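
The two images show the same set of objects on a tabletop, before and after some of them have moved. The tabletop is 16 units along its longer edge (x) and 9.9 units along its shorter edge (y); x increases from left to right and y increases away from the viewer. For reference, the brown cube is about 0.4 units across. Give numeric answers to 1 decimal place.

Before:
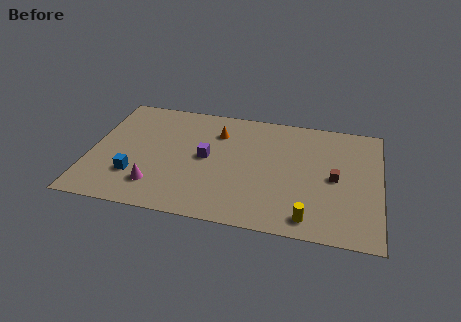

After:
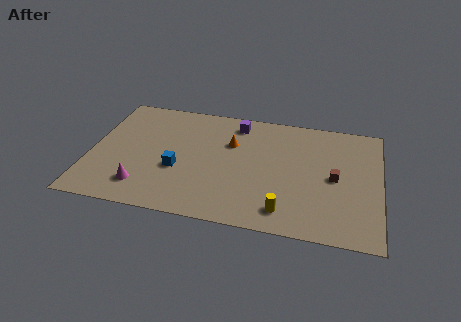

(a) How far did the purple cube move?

3.6

The purple cube moved from about (6.4, 5.1) to (7.9, 8.4), a distance of √(1.5² + 3.3²) ≈ 3.6.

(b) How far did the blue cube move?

2.5

The blue cube moved from about (2.6, 2.8) to (4.9, 3.8), a distance of √(2.3² + 1.0²) ≈ 2.5.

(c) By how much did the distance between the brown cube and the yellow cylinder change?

+0.4

Before: roughly 3.7 units apart; after: 4.1. That's 0.4 units further apart.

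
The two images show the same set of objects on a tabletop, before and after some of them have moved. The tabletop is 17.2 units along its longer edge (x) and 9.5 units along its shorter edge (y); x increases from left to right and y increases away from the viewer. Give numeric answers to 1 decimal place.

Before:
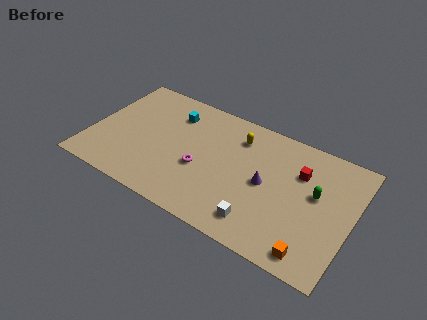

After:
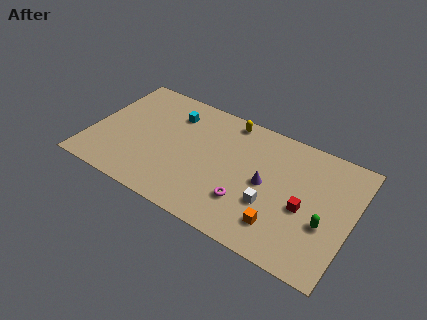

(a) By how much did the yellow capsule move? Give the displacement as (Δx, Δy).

(-0.8, 1.1)

The yellow capsule started near (9.4, 7.4) and ended near (8.6, 8.5).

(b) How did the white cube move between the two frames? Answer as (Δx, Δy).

(0.5, 1.6)

From the two frames, the white cube sits at roughly (11.6, 1.7) before and (12.1, 3.3) after.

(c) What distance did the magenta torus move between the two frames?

3.4

The magenta torus was near (7.4, 3.8) before and (10.6, 2.7) after, so it travelled √(3.2² + 1.1²) ≈ 3.4 units.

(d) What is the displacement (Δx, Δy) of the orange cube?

(-2.2, 0.9)

From the two frames, the orange cube sits at roughly (15.1, 1.2) before and (12.9, 2.1) after.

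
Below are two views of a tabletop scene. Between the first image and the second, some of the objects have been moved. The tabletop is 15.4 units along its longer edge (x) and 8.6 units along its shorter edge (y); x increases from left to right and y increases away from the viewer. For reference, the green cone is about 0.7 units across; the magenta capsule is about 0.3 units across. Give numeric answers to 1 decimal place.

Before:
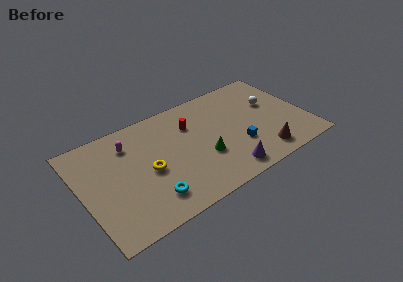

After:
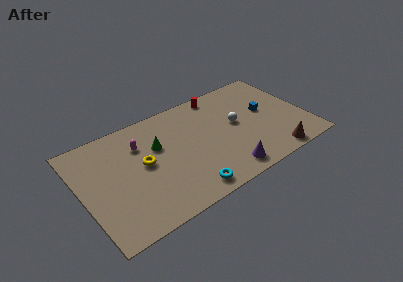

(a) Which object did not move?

the purple cone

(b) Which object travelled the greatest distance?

the green cone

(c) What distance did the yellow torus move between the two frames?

0.7

The yellow torus was near (4.4, 3.9) before and (4.2, 4.6) after, so it travelled √(0.2² + 0.7²) ≈ 0.7 units.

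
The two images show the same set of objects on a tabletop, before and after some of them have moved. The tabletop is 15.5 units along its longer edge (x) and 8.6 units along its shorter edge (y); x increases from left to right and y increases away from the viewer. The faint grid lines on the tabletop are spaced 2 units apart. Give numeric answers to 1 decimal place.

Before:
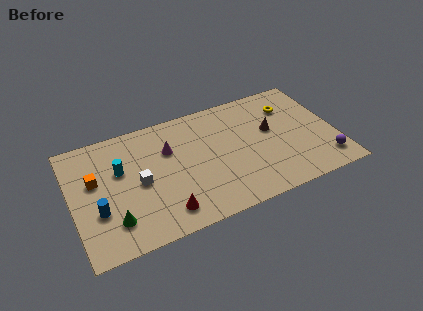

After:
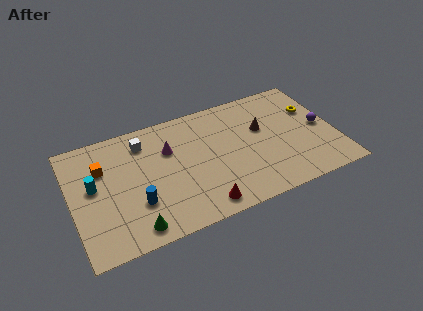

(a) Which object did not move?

the magenta cone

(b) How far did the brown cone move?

0.6

The brown cone moved from about (11.8, 5.0) to (11.3, 5.3), a distance of √(0.5² + 0.3²) ≈ 0.6.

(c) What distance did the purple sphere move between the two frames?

2.6

The purple sphere moved from about (14.6, 1.6) to (14.7, 4.2), a distance of √(0.1² + 2.6²) ≈ 2.6.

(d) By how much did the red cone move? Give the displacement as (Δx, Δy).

(2.1, -0.4)

The red cone was at about (5.1, 1.5) and moved to about (7.2, 1.1).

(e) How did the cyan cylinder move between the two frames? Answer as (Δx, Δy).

(-1.6, -0.6)

The cyan cylinder started near (2.9, 5.4) and ended near (1.3, 4.8).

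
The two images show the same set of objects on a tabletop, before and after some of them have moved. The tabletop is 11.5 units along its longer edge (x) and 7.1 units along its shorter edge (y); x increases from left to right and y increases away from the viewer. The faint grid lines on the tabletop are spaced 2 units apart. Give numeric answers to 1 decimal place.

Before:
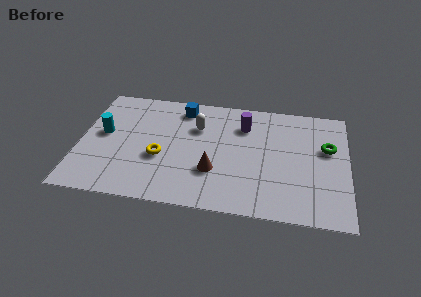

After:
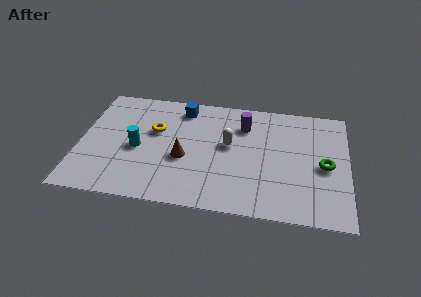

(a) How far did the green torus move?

1.1

The green torus moved from about (10.6, 4.4) to (10.5, 3.3), a distance of √(0.1² + 1.1²) ≈ 1.1.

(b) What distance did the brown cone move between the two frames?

1.4

From (5.8, 2.3) to (4.5, 2.9), the brown cone covered √(1.3² + 0.6²) ≈ 1.4 units.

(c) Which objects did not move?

the blue cube and the purple cylinder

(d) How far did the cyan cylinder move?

1.7

The cyan cylinder moved from about (1.0, 3.9) to (2.5, 3.2), a distance of √(1.5² + 0.7²) ≈ 1.7.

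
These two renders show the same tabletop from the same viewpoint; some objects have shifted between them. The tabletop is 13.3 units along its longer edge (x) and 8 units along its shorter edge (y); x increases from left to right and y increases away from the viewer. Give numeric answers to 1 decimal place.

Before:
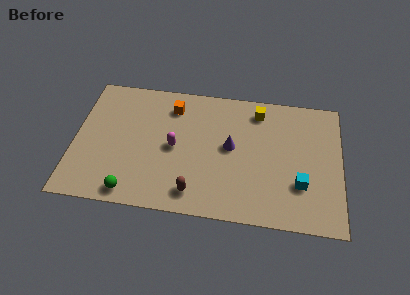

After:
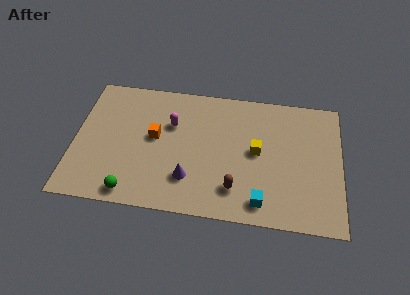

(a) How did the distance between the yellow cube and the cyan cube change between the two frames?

-1.7

The distance was about 4.7 in the first image and 3.0 in the second, so they moved 1.7 units closer together.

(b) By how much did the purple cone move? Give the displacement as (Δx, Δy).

(-2.0, -2.2)

The purple cone was at about (7.8, 4.3) and moved to about (5.8, 2.1).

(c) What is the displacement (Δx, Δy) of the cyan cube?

(-1.9, -1.3)

The cyan cube was at about (11.3, 2.5) and moved to about (9.4, 1.2).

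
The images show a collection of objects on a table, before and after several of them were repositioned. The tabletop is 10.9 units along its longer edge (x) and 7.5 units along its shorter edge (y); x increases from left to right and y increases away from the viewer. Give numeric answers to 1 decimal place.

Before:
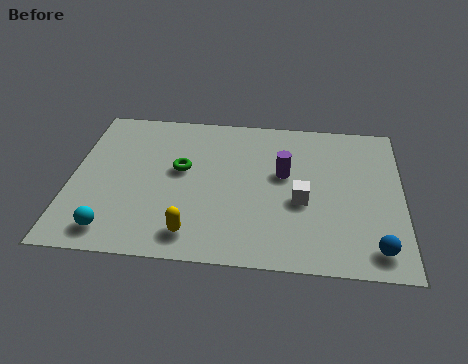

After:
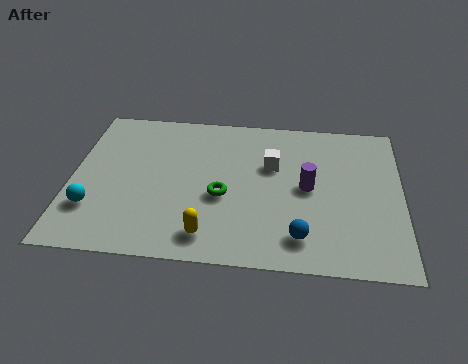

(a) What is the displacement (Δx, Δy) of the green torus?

(1.4, -1.2)

The green torus was at about (3.6, 4.3) and moved to about (5.0, 3.1).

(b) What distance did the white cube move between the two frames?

2.0

The white cube moved from about (7.6, 3.1) to (6.6, 4.8), a distance of √(1.0² + 1.7²) ≈ 2.0.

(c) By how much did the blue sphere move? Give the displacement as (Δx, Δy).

(-2.4, 0.3)

The blue sphere was at about (10.0, 1.1) and moved to about (7.6, 1.4).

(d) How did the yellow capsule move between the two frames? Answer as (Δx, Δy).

(0.5, 0.0)

From the two frames, the yellow capsule sits at roughly (4.1, 1.2) before and (4.6, 1.2) after.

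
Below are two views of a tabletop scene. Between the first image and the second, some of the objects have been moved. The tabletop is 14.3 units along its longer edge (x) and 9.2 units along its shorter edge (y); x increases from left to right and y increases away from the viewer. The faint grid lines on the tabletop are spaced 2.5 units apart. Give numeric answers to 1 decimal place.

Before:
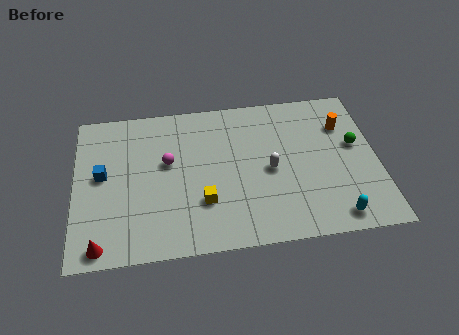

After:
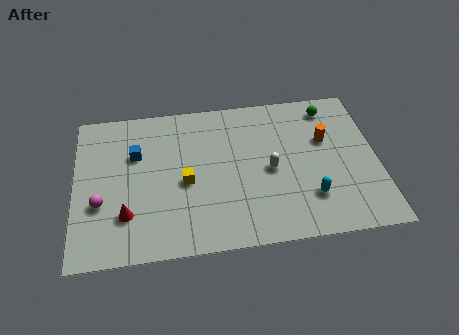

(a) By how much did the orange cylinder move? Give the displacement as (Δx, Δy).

(-0.9, -0.8)

From the two frames, the orange cylinder sits at roughly (12.8, 6.6) before and (11.9, 5.8) after.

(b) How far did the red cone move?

2.0

From (1.2, 0.9) to (2.4, 2.5), the red cone covered √(1.2² + 1.6²) ≈ 2.0 units.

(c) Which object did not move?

the white capsule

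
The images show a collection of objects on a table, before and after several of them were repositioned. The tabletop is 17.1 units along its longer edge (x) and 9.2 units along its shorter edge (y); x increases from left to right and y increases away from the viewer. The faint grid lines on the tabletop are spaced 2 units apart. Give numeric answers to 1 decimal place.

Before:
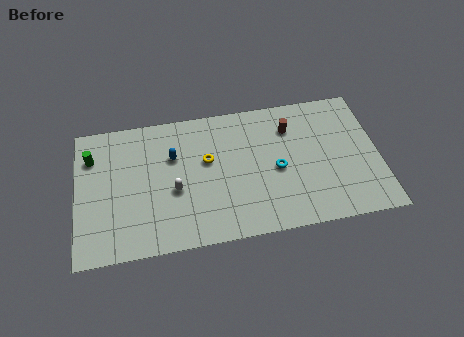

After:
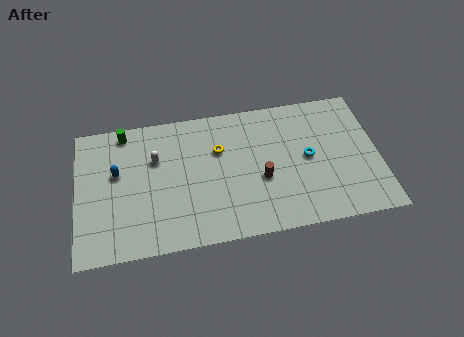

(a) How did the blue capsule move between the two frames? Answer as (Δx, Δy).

(-3.2, -0.6)

From the two frames, the blue capsule sits at roughly (5.5, 6.1) before and (2.3, 5.5) after.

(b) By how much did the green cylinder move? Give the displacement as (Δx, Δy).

(1.9, 1.4)

The green cylinder was at about (0.9, 6.8) and moved to about (2.8, 8.2).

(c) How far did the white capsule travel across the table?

2.5

The white capsule moved from about (5.5, 3.8) to (4.5, 6.1), a distance of √(1.0² + 2.3²) ≈ 2.5.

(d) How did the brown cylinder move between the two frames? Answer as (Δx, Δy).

(-1.8, -3.2)

The brown cylinder was at about (12.2, 6.9) and moved to about (10.4, 3.7).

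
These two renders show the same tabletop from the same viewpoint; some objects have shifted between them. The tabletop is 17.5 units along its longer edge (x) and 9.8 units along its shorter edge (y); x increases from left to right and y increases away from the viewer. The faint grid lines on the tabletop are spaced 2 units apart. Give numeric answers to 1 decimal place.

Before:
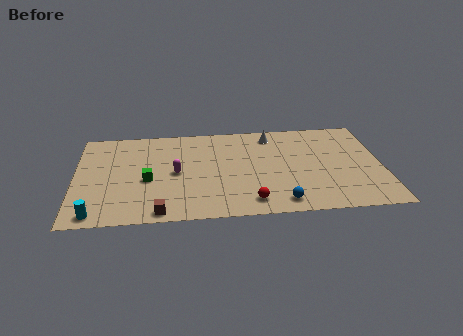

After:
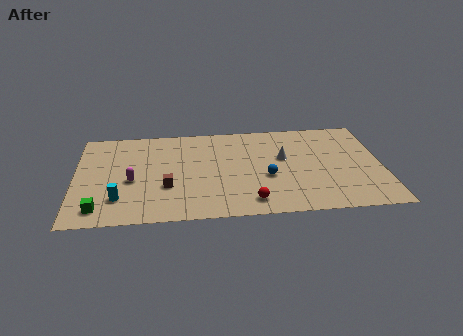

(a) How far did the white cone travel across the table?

2.6

From (11.3, 8.3) to (11.9, 5.8), the white cone covered √(0.6² + 2.5²) ≈ 2.6 units.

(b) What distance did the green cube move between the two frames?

3.8

From (4.1, 4.2) to (1.4, 1.5), the green cube covered √(2.7² + 2.7²) ≈ 3.8 units.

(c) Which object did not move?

the red sphere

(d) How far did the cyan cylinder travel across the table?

1.9

From (1.2, 1.0) to (2.5, 2.4), the cyan cylinder covered √(1.3² + 1.4²) ≈ 1.9 units.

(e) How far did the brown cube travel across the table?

2.5

From (4.8, 0.9) to (5.2, 3.4), the brown cube covered √(0.4² + 2.5²) ≈ 2.5 units.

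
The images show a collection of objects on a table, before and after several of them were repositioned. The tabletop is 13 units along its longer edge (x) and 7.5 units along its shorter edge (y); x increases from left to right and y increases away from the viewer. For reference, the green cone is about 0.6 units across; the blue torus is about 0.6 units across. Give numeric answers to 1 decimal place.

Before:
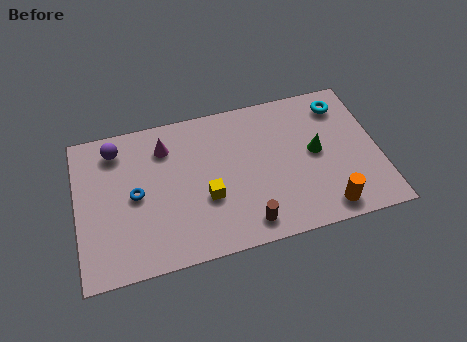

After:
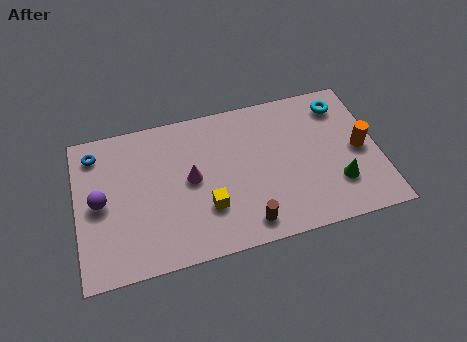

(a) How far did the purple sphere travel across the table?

2.6

The purple sphere was near (1.8, 6.2) before and (1.0, 3.7) after, so it travelled √(0.8² + 2.5²) ≈ 2.6 units.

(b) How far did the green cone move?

2.0

The green cone was near (10.3, 3.9) before and (11.1, 2.1) after, so it travelled √(0.8² + 1.8²) ≈ 2.0 units.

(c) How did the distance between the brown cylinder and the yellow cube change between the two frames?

-0.3

They were about 2.3 units apart before and 2.0 after — 0.3 units closer together.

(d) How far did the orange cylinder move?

3.1

From (10.5, 1.0) to (12.2, 3.6), the orange cylinder covered √(1.7² + 2.6²) ≈ 3.1 units.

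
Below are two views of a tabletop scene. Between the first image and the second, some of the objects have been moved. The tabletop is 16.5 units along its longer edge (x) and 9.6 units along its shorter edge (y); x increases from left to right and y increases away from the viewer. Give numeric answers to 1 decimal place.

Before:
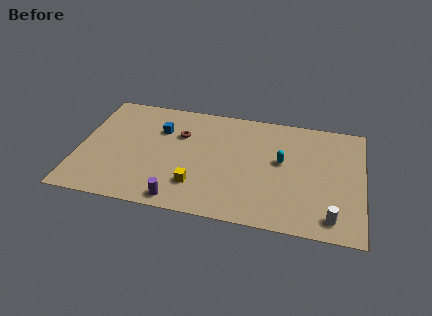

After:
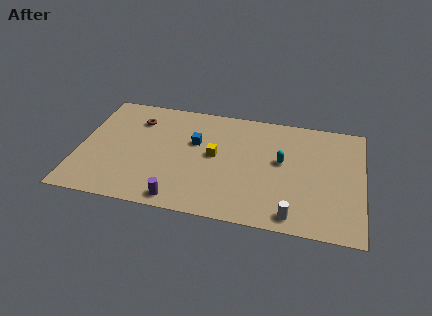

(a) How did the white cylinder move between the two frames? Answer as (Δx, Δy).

(-2.2, -0.3)

The white cylinder started near (14.8, 1.4) and ended near (12.6, 1.1).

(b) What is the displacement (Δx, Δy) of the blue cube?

(2.1, -0.7)

From the two frames, the blue cube sits at roughly (4.6, 6.7) before and (6.7, 6.0) after.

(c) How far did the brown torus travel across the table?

2.7

From (5.8, 6.5) to (3.2, 7.3), the brown torus covered √(2.6² + 0.8²) ≈ 2.7 units.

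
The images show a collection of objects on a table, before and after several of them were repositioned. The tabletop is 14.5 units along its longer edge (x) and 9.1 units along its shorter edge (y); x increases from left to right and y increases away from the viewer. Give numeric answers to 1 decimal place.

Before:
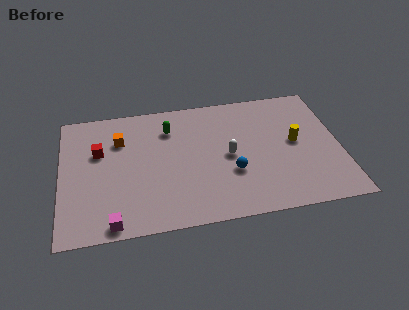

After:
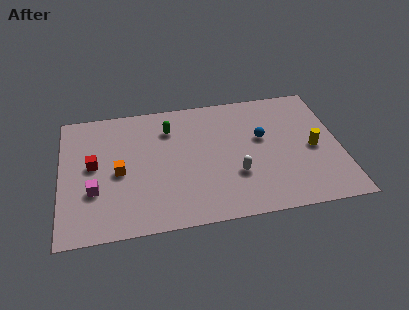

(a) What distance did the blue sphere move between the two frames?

2.8

The blue sphere was near (8.8, 3.2) before and (10.5, 5.4) after, so it travelled √(1.7² + 2.2²) ≈ 2.8 units.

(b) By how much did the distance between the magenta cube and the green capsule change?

-1.3

They were about 6.8 units apart before and 5.5 after — 1.3 units closer together.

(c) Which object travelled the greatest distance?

the blue sphere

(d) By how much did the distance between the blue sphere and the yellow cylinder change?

-0.9

Before: roughly 3.8 units apart; after: 2.9. That's 0.9 units closer together.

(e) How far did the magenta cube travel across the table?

2.5

The magenta cube was near (2.6, 0.8) before and (1.7, 3.1) after, so it travelled √(0.9² + 2.3²) ≈ 2.5 units.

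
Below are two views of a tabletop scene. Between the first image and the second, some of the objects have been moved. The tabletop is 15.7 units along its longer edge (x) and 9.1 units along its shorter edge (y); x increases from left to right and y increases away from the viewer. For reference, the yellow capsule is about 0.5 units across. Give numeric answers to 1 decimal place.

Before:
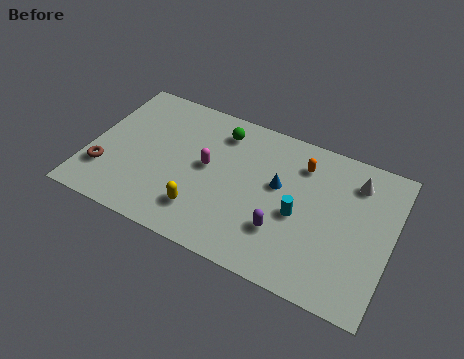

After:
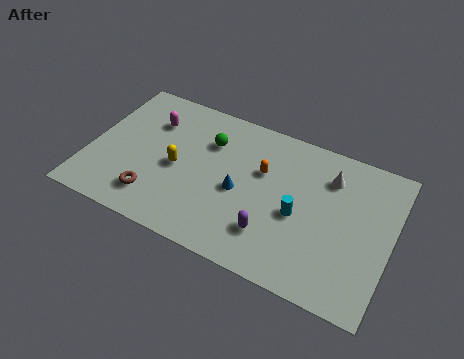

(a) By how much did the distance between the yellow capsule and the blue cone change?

-1.5

They were about 4.8 units apart before and 3.3 after — 1.5 units closer together.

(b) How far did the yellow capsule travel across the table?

2.6

From (6.2, 2.1) to (4.6, 4.2), the yellow capsule covered √(1.6² + 2.1²) ≈ 2.6 units.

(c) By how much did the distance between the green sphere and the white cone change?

-0.8

They were about 7.1 units apart before and 6.3 after — 0.8 units closer together.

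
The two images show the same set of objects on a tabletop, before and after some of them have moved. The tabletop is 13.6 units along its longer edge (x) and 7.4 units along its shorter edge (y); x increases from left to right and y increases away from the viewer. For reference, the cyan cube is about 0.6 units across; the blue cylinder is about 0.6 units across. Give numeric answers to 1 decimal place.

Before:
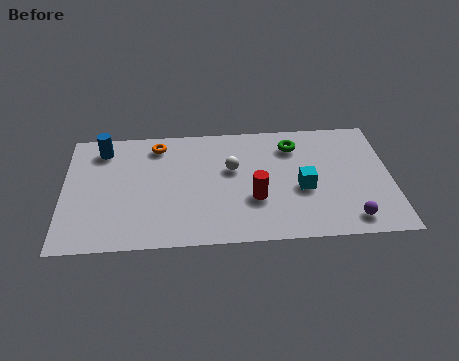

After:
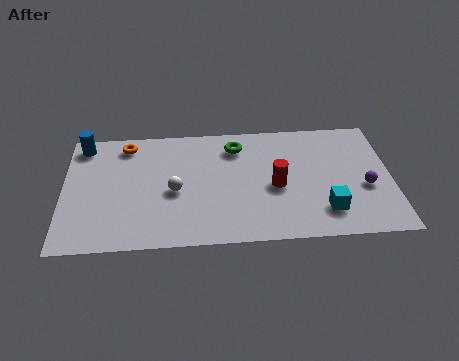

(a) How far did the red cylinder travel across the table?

1.1

From (7.9, 2.6) to (8.8, 3.3), the red cylinder covered √(0.9² + 0.7²) ≈ 1.1 units.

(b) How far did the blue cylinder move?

0.9

The blue cylinder moved from about (1.6, 6.1) to (0.8, 6.4), a distance of √(0.8² + 0.3²) ≈ 0.9.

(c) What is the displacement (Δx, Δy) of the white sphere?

(-2.4, -1.2)

The white sphere was at about (7.0, 4.5) and moved to about (4.6, 3.3).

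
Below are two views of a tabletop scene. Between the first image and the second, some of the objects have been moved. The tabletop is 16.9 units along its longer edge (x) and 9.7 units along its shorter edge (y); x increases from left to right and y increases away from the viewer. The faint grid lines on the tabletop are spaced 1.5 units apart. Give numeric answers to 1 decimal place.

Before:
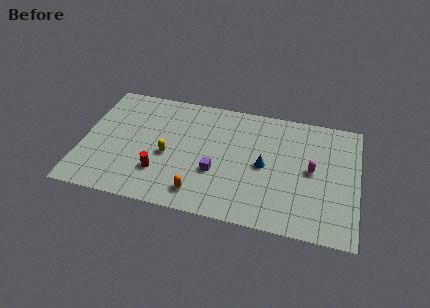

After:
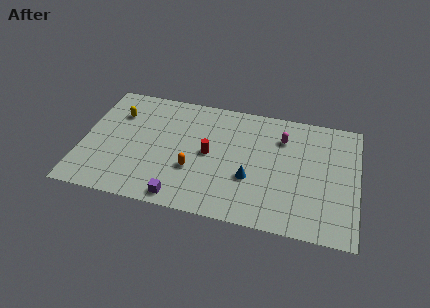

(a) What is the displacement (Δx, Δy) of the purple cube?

(-2.0, -2.5)

The purple cube started near (8.3, 3.5) and ended near (6.3, 1.0).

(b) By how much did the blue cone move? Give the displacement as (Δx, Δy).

(-0.8, -1.2)

The blue cone started near (11.2, 4.7) and ended near (10.4, 3.5).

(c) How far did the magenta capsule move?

2.9

The magenta capsule was near (14.1, 5.0) before and (12.2, 7.2) after, so it travelled √(1.9² + 2.2²) ≈ 2.9 units.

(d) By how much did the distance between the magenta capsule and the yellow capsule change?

+1.4

They were about 8.8 units apart before and 10.2 after — 1.4 units further apart.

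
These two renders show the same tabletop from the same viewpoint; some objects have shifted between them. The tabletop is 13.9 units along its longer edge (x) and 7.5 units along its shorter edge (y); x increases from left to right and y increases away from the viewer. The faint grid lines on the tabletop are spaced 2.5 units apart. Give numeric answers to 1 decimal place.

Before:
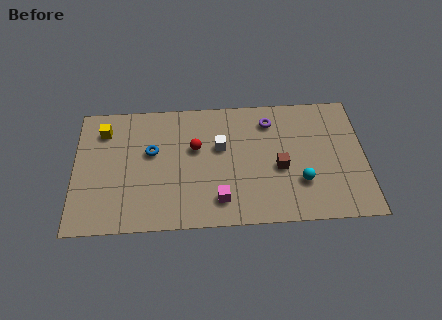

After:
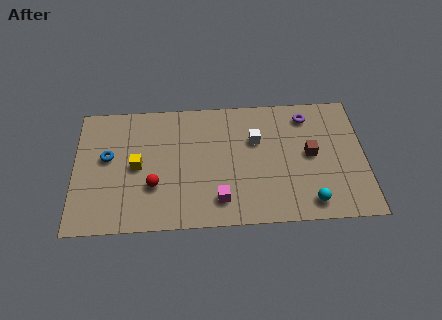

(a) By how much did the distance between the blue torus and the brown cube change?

+3.5

They were about 6.2 units apart before and 9.7 after — 3.5 units further apart.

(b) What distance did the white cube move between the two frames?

1.7

The white cube was near (7.0, 4.6) before and (8.7, 4.9) after, so it travelled √(1.7² + 0.3²) ≈ 1.7 units.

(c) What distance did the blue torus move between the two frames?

2.1

The blue torus moved from about (3.7, 4.5) to (1.6, 4.3), a distance of √(2.1² + 0.2²) ≈ 2.1.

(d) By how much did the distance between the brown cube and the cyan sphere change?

+1.5

Before: roughly 1.3 units apart; after: 2.8. That's 1.5 units further apart.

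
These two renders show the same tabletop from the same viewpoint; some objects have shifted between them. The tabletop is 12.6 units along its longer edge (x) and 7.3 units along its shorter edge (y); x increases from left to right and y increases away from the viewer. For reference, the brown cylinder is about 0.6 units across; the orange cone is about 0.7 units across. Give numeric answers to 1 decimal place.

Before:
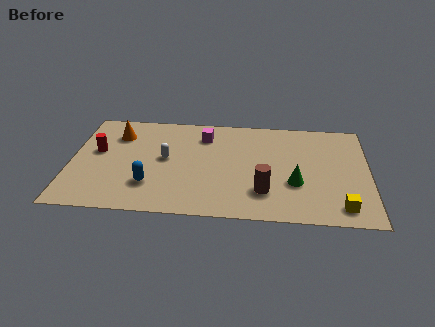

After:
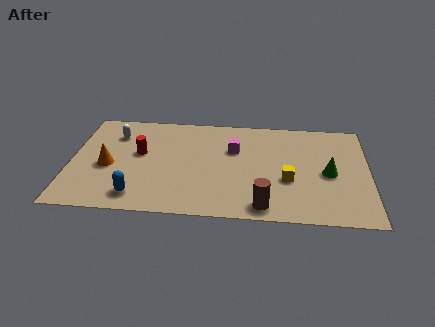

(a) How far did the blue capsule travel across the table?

0.9

From (3.4, 2.0) to (2.9, 1.2), the blue capsule covered √(0.5² + 0.8²) ≈ 0.9 units.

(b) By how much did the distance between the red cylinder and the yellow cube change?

-4.3

The distance was about 10.8 in the first image and 6.5 in the second, so they moved 4.3 units closer together.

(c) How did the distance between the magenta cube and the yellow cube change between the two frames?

-4.4

The distance was about 7.4 in the first image and 3.0 in the second, so they moved 4.4 units closer together.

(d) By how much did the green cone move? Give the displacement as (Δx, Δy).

(1.4, 0.8)

The green cone started near (9.5, 2.6) and ended near (10.9, 3.4).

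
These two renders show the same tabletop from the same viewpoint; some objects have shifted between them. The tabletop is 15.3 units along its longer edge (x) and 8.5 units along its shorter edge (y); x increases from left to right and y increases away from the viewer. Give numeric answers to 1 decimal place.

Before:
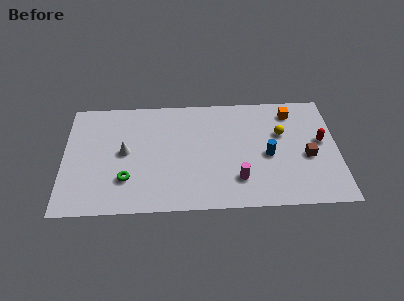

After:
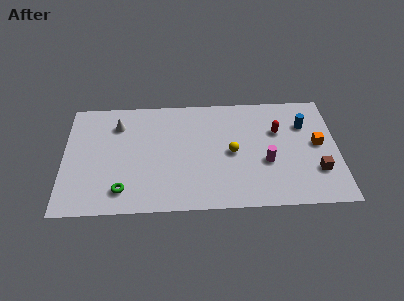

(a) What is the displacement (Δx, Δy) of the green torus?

(-0.2, -0.8)

The green torus was at about (3.5, 2.4) and moved to about (3.3, 1.6).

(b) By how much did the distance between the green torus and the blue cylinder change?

+3.1

Before: roughly 8.0 units apart; after: 11.1. That's 3.1 units further apart.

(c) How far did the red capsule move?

2.6

The red capsule was near (14.4, 4.7) before and (12.0, 5.6) after, so it travelled √(2.4² + 0.9²) ≈ 2.6 units.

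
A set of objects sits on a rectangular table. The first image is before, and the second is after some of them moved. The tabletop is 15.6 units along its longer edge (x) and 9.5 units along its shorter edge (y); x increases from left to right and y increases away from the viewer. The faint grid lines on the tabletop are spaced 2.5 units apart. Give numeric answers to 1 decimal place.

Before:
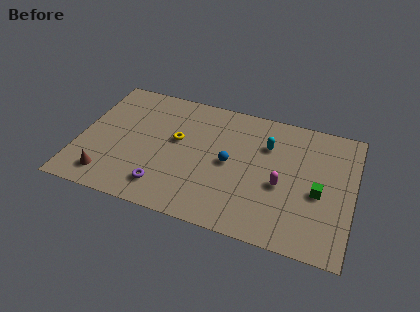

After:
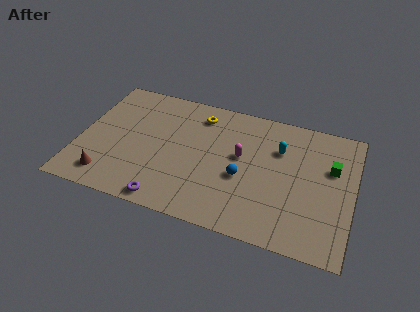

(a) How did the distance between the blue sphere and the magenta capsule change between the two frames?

-1.6

They were about 3.1 units apart before and 1.5 after — 1.6 units closer together.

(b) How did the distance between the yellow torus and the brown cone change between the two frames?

+2.5

They were about 5.3 units apart before and 7.8 after — 2.5 units further apart.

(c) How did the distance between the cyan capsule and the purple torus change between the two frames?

+0.8

The distance was about 7.4 in the first image and 8.2 in the second, so they moved 0.8 units further apart.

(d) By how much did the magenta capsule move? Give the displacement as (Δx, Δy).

(-2.4, 1.4)

From the two frames, the magenta capsule sits at roughly (11.6, 4.0) before and (9.2, 5.4) after.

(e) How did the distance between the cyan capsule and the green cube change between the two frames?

-1.0

They were about 4.0 units apart before and 3.0 after — 1.0 units closer together.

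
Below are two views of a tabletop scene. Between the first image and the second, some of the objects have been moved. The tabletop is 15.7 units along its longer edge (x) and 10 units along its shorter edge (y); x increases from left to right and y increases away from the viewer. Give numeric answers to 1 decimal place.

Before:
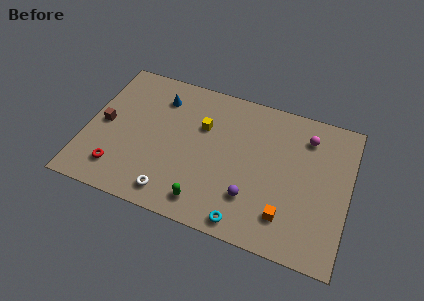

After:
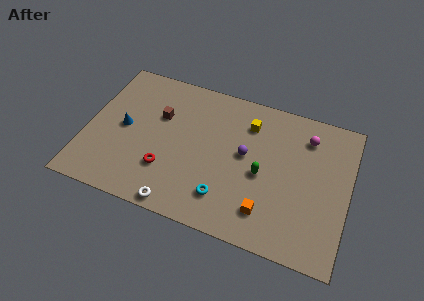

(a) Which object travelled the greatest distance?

the green capsule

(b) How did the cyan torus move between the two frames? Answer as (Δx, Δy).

(-1.3, 1.2)

From the two frames, the cyan torus sits at roughly (9.9, 1.0) before and (8.6, 2.2) after.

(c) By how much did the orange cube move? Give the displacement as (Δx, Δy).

(-1.1, -0.1)

The orange cube was at about (12.2, 2.2) and moved to about (11.1, 2.1).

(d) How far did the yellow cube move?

2.9

From (6.8, 6.6) to (9.5, 7.7), the yellow cube covered √(2.7² + 1.1²) ≈ 2.9 units.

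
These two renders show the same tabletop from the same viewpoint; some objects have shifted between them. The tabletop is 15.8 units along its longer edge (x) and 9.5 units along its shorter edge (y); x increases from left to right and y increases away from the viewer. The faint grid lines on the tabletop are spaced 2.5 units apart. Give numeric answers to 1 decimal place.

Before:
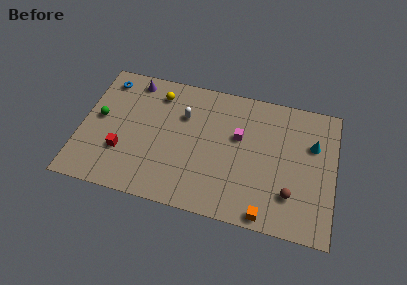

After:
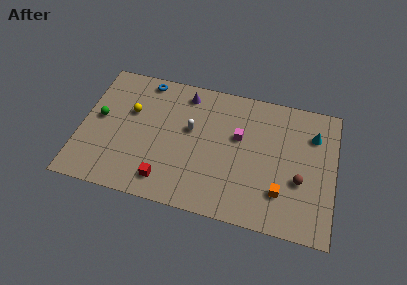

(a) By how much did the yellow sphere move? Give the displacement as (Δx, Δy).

(-1.6, -1.7)

From the two frames, the yellow sphere sits at roughly (4.6, 7.7) before and (3.0, 6.0) after.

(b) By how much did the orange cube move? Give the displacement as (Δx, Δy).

(0.8, 1.7)

The orange cube was at about (11.8, 0.8) and moved to about (12.6, 2.5).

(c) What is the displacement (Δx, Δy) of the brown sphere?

(0.5, 1.1)

The brown sphere was at about (13.2, 2.5) and moved to about (13.7, 3.6).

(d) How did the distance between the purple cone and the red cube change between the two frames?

+1.2

They were about 5.3 units apart before and 6.5 after — 1.2 units further apart.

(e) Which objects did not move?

the magenta cube and the green sphere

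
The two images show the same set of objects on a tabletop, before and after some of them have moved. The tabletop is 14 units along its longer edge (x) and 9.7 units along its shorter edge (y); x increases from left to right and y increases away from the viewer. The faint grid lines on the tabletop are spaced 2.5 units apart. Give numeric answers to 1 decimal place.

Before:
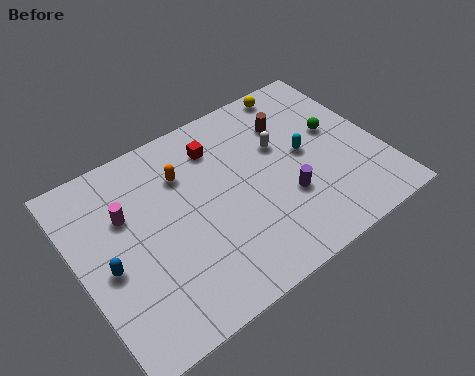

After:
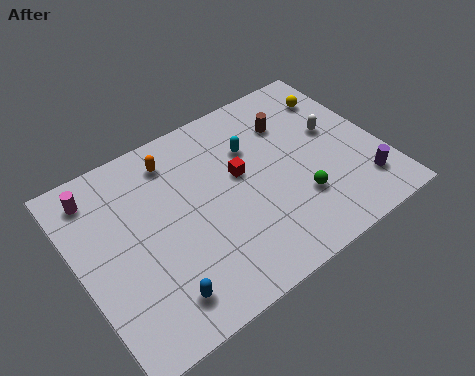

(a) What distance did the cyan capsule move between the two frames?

2.7

From (10.6, 5.1) to (8.4, 6.7), the cyan capsule covered √(2.2² + 1.6²) ≈ 2.7 units.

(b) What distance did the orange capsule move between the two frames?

1.0

From (5.2, 7.0) to (4.9, 8.0), the orange capsule covered √(0.3² + 1.0²) ≈ 1.0 units.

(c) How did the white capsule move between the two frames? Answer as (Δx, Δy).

(2.5, -0.5)

From the two frames, the white capsule sits at roughly (9.6, 6.1) before and (12.1, 5.6) after.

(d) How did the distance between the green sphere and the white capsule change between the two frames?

+0.9

Before: roughly 2.6 units apart; after: 3.5. That's 0.9 units further apart.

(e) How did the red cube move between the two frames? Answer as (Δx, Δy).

(0.7, -2.0)

From the two frames, the red cube sits at roughly (6.9, 7.6) before and (7.6, 5.6) after.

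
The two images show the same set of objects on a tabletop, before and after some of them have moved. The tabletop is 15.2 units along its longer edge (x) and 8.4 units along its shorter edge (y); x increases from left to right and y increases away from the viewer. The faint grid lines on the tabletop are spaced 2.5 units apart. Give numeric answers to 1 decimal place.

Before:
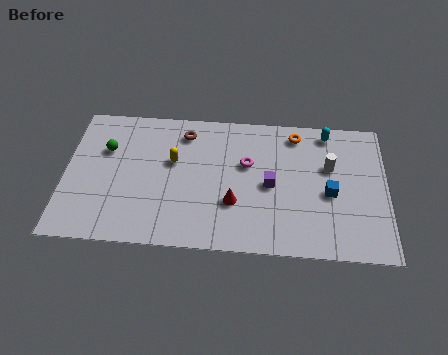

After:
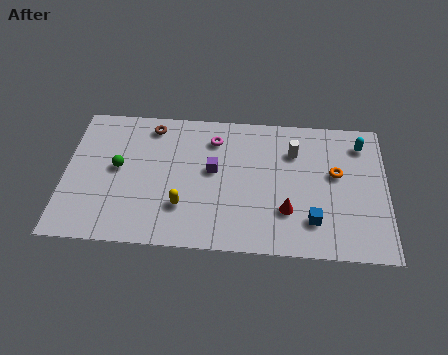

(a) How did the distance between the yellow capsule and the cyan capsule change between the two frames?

+1.8

The distance was about 7.7 in the first image and 9.5 in the second, so they moved 1.8 units further apart.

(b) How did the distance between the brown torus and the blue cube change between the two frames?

+1.7

Before: roughly 7.6 units apart; after: 9.3. That's 1.7 units further apart.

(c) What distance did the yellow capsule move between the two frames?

2.7

The yellow capsule moved from about (5.1, 5.1) to (5.6, 2.4), a distance of √(0.5² + 2.7²) ≈ 2.7.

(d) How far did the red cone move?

2.5

The red cone was near (8.0, 2.8) before and (10.5, 2.5) after, so it travelled √(2.5² + 0.3²) ≈ 2.5 units.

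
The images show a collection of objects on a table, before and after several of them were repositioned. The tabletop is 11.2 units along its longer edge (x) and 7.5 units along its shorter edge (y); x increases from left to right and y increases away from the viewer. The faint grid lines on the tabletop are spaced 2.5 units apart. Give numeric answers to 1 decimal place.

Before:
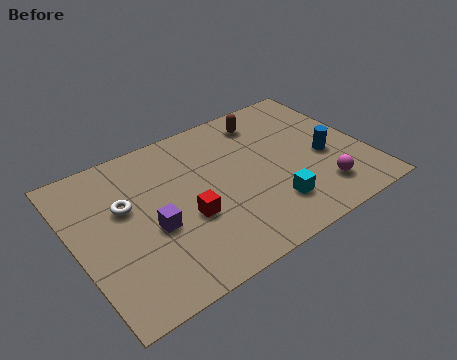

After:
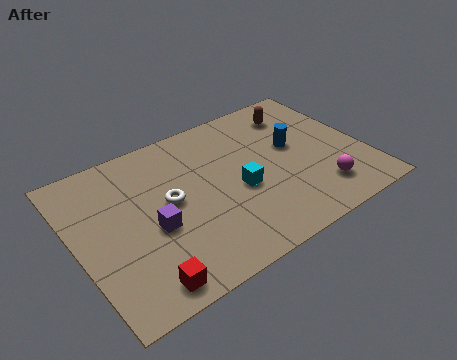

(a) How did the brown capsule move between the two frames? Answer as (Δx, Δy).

(1.3, -0.2)

The brown capsule was at about (7.8, 6.2) and moved to about (9.1, 6.0).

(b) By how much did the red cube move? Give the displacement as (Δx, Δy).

(-2.1, -2.0)

The red cube was at about (4.1, 2.9) and moved to about (2.0, 0.9).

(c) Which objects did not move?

the purple cube and the magenta sphere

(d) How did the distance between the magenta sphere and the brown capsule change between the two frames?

-0.4

The distance was about 4.8 in the first image and 4.4 in the second, so they moved 0.4 units closer together.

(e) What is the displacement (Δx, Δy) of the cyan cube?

(-1.0, 1.4)

The cyan cube was at about (7.2, 1.8) and moved to about (6.2, 3.2).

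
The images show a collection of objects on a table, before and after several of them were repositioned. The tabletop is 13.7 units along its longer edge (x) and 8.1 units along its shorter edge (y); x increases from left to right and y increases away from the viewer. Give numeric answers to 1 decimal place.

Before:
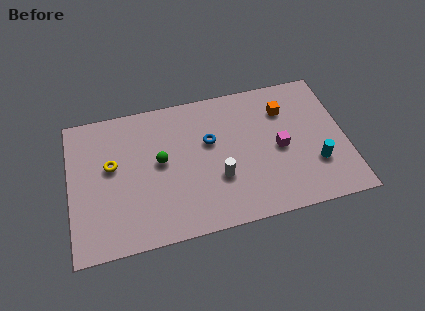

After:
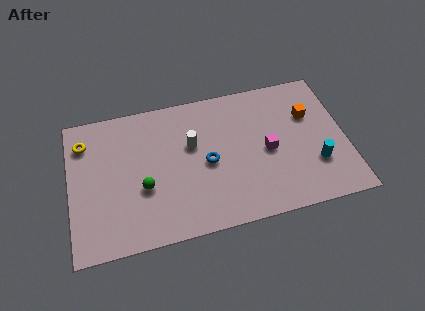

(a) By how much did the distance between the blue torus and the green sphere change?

+0.7

The distance was about 2.6 in the first image and 3.3 in the second, so they moved 0.7 units further apart.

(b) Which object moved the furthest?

the white cylinder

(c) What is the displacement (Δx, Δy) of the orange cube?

(1.2, -0.6)

The orange cube started near (10.8, 6.0) and ended near (12.0, 5.4).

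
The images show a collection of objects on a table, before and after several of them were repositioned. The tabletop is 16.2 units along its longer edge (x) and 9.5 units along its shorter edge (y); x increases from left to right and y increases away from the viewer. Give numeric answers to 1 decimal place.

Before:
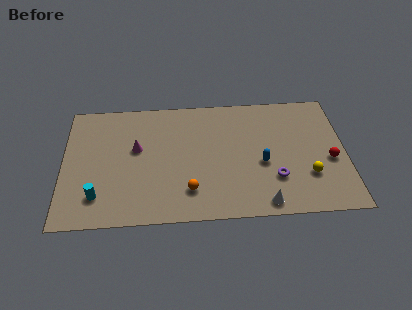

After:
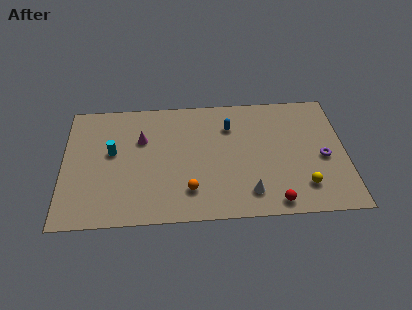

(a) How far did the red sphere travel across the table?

4.5

The red sphere was near (15.3, 4.0) before and (12.0, 1.0) after, so it travelled √(3.3² + 3.0²) ≈ 4.5 units.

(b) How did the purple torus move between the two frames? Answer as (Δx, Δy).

(2.8, 1.4)

The purple torus started near (12.1, 2.8) and ended near (14.9, 4.2).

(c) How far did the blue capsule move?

3.5

The blue capsule was near (11.4, 4.0) before and (9.6, 7.0) after, so it travelled √(1.8² + 3.0²) ≈ 3.5 units.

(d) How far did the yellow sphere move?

0.9

The yellow sphere moved from about (14.0, 2.9) to (13.7, 2.1), a distance of √(0.3² + 0.8²) ≈ 0.9.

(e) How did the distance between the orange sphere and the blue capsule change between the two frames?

+0.8

They were about 4.6 units apart before and 5.4 after — 0.8 units further apart.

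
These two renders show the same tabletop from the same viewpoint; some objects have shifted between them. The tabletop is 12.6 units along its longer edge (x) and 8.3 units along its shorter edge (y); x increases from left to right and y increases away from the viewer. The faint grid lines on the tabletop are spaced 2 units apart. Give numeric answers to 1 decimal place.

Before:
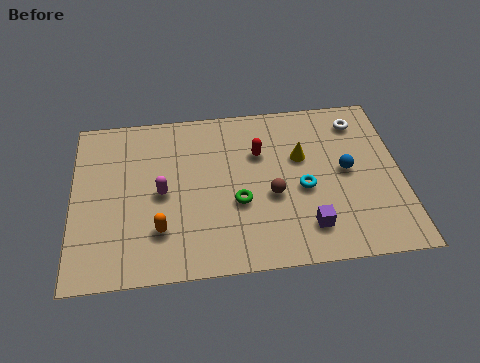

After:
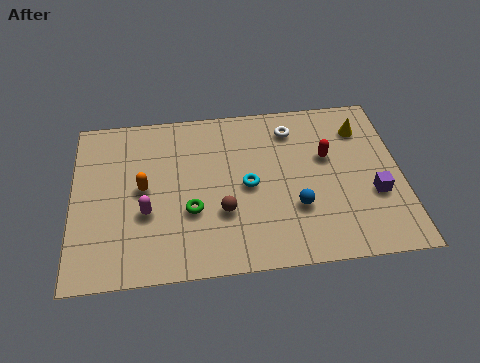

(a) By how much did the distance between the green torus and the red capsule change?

+3.1

The distance was about 2.6 in the first image and 5.7 in the second, so they moved 3.1 units further apart.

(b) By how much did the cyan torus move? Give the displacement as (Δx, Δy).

(-2.1, 0.4)

From the two frames, the cyan torus sits at roughly (8.8, 3.6) before and (6.7, 4.0) after.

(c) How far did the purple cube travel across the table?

2.9

The purple cube moved from about (8.9, 1.7) to (11.5, 3.0), a distance of √(2.6² + 1.3²) ≈ 2.9.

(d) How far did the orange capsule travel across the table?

2.2

The orange capsule was near (3.3, 2.2) before and (2.7, 4.3) after, so it travelled √(0.6² + 2.1²) ≈ 2.2 units.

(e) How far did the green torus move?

1.8

The green torus was near (6.3, 3.2) before and (4.5, 3.0) after, so it travelled √(1.8² + 0.2²) ≈ 1.8 units.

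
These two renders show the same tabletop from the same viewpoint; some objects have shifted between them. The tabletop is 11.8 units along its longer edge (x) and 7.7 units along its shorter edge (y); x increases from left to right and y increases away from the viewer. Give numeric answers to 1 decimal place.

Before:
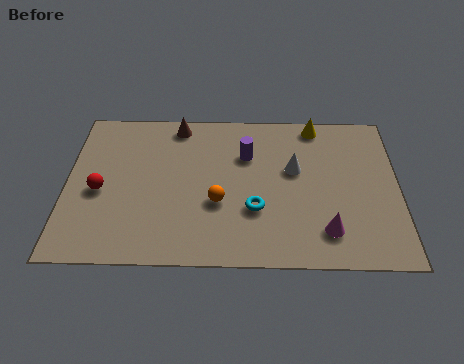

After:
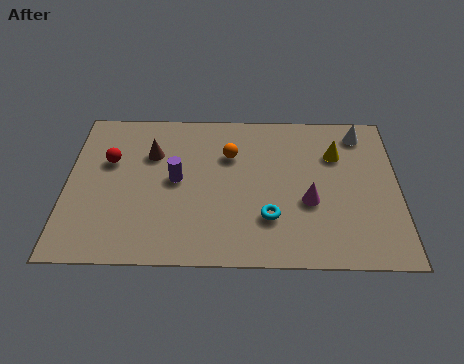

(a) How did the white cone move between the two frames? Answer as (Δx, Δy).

(2.4, 1.9)

The white cone was at about (8.1, 4.6) and moved to about (10.5, 6.5).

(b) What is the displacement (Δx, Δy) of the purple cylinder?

(-2.5, -1.3)

From the two frames, the purple cylinder sits at roughly (6.4, 5.3) before and (3.9, 4.0) after.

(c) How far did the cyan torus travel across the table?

0.6

From (6.7, 2.6) to (7.2, 2.2), the cyan torus covered √(0.5² + 0.4²) ≈ 0.6 units.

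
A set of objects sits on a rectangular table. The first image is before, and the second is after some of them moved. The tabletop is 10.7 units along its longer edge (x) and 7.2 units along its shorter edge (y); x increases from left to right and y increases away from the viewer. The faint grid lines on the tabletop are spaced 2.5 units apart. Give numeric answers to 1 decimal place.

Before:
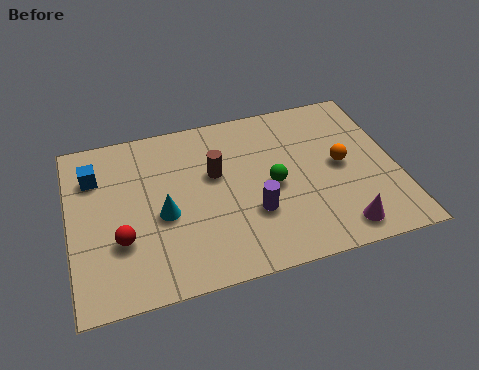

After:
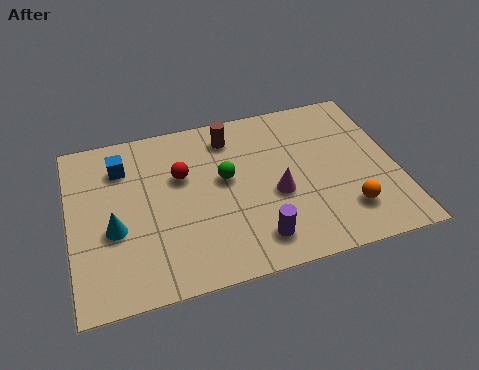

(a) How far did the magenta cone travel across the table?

2.8

The magenta cone was near (8.6, 1.0) before and (6.7, 3.0) after, so it travelled √(1.9² + 2.0²) ≈ 2.8 units.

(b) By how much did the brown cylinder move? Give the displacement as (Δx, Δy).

(0.6, 1.5)

From the two frames, the brown cylinder sits at roughly (4.8, 4.4) before and (5.4, 5.9) after.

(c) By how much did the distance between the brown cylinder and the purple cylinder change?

+2.3

Before: roughly 2.3 units apart; after: 4.6. That's 2.3 units further apart.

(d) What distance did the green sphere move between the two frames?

1.7

The green sphere moved from about (6.6, 3.4) to (5.1, 4.1), a distance of √(1.5² + 0.7²) ≈ 1.7.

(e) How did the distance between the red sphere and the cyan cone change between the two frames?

+1.3

The distance was about 1.6 in the first image and 2.9 in the second, so they moved 1.3 units further apart.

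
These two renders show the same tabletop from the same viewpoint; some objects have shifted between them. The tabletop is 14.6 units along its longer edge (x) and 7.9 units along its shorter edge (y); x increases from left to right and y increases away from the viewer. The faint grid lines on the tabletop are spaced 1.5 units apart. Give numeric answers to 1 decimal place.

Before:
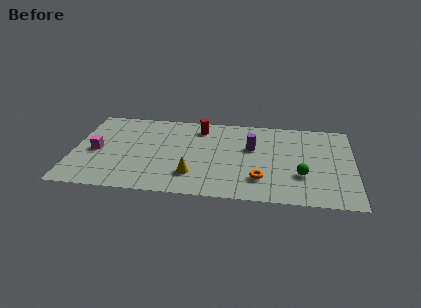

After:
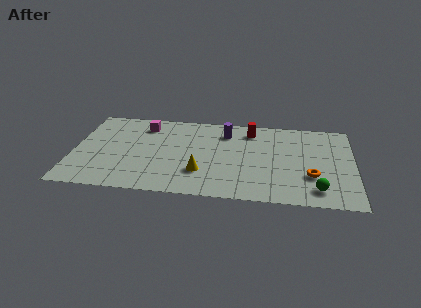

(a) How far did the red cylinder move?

2.7

The red cylinder moved from about (6.5, 6.5) to (9.2, 6.5), a distance of √(2.7² + 0.0²) ≈ 2.7.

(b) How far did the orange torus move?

2.7

The orange torus moved from about (9.8, 2.0) to (12.4, 2.6), a distance of √(2.6² + 0.6²) ≈ 2.7.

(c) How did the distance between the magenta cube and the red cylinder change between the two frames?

-0.4

The distance was about 6.0 in the first image and 5.6 in the second, so they moved 0.4 units closer together.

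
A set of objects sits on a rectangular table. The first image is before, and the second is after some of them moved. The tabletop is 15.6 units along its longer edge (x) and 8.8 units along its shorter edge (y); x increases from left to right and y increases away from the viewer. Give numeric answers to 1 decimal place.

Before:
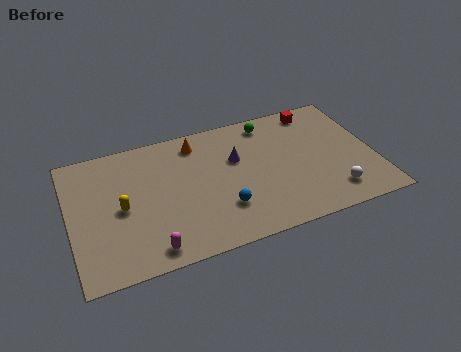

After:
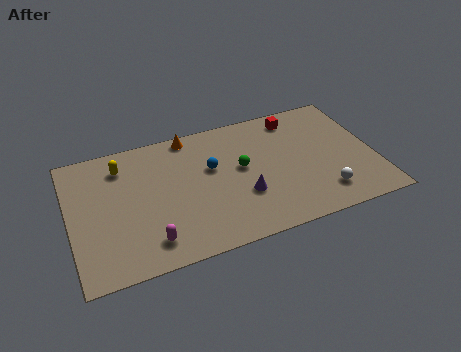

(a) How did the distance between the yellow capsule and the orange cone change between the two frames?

-1.5

The distance was about 5.2 in the first image and 3.7 in the second, so they moved 1.5 units closer together.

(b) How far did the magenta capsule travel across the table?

0.5

From (3.8, 1.1) to (3.8, 1.6), the magenta capsule covered √(0.0² + 0.5²) ≈ 0.5 units.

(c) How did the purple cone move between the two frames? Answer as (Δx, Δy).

(0.1, -2.6)

The purple cone was at about (8.6, 5.6) and moved to about (8.7, 3.0).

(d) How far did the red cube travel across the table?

1.1

The red cube was near (13.0, 7.7) before and (11.9, 7.5) after, so it travelled √(1.1² + 0.2²) ≈ 1.1 units.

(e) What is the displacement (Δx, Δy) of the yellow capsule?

(0.2, 2.8)

From the two frames, the yellow capsule sits at roughly (2.6, 4.2) before and (2.8, 7.0) after.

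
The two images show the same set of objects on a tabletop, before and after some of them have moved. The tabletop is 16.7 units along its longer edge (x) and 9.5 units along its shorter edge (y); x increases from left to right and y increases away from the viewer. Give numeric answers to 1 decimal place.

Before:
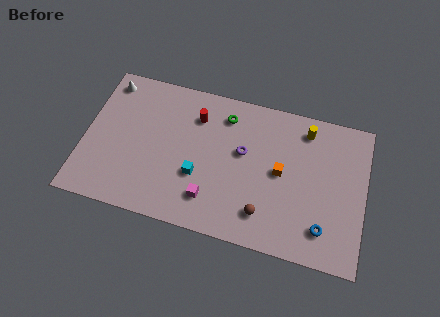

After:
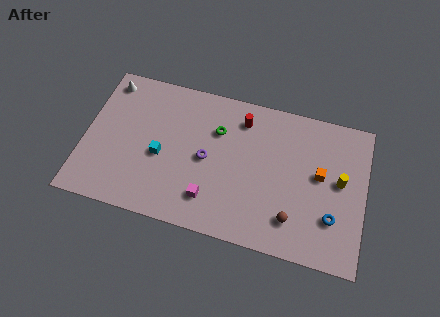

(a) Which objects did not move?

the magenta cube and the white cone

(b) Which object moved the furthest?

the yellow cylinder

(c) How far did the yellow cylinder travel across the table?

3.6

From (13.0, 8.0) to (15.2, 5.2), the yellow cylinder covered √(2.2² + 2.8²) ≈ 3.6 units.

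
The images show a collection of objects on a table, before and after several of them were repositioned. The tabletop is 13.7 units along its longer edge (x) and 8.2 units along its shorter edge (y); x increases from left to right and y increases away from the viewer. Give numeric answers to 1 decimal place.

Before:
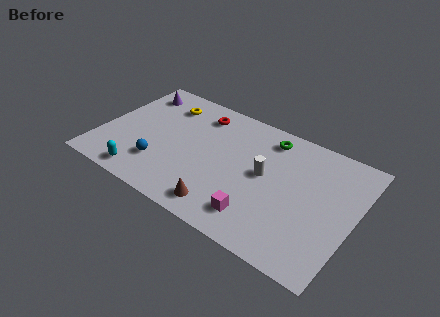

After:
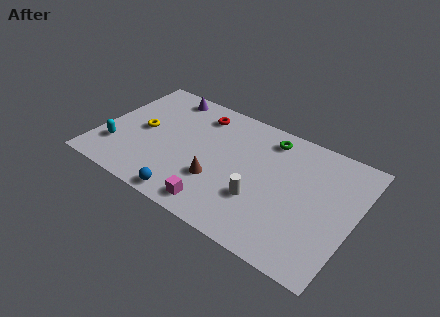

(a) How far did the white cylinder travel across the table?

1.7

The white cylinder moved from about (8.9, 4.4) to (8.9, 2.7), a distance of √(0.0² + 1.7²) ≈ 1.7.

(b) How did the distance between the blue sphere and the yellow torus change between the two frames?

+0.3

They were about 4.3 units apart before and 4.6 after — 0.3 units further apart.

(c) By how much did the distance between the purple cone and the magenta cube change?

-1.9

Before: roughly 9.2 units apart; after: 7.3. That's 1.9 units closer together.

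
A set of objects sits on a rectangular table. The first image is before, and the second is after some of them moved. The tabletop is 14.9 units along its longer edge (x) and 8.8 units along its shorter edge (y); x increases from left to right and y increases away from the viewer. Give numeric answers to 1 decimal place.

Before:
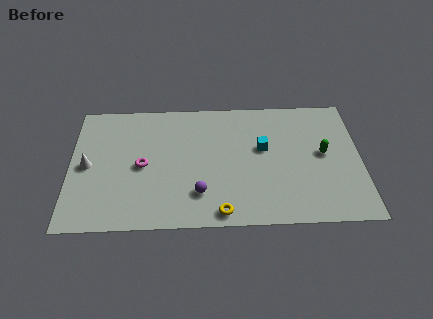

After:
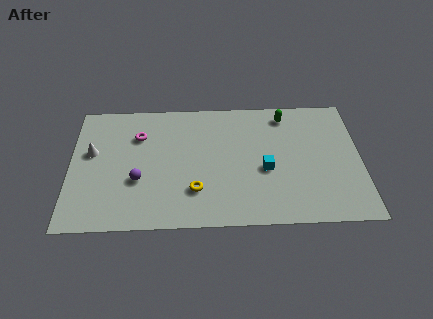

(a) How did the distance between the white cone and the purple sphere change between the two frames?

-3.0

Before: roughly 6.1 units apart; after: 3.1. That's 3.0 units closer together.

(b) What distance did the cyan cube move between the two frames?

1.5

The cyan cube was near (9.9, 5.2) before and (10.0, 3.7) after, so it travelled √(0.1² + 1.5²) ≈ 1.5 units.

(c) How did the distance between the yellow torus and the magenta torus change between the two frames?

-0.3

The distance was about 5.2 in the first image and 4.9 in the second, so they moved 0.3 units closer together.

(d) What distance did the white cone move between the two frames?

0.9

The white cone was near (0.9, 4.3) before and (1.1, 5.2) after, so it travelled √(0.2² + 0.9²) ≈ 0.9 units.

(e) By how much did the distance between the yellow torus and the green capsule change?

+0.4

They were about 6.5 units apart before and 6.9 after — 0.4 units further apart.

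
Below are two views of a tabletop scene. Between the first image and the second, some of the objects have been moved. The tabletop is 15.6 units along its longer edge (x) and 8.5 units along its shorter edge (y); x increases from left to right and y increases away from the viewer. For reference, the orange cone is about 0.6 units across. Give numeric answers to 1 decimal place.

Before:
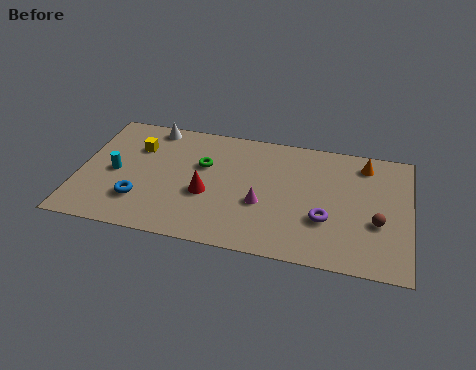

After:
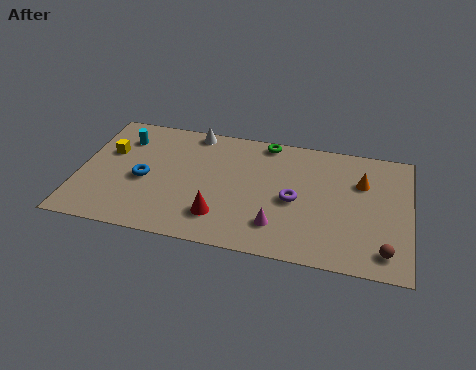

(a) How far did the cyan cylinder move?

2.5

From (1.7, 4.0) to (1.9, 6.5), the cyan cylinder covered √(0.2² + 2.5²) ≈ 2.5 units.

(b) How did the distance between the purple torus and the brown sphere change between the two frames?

+2.6

The distance was about 2.4 in the first image and 5.0 in the second, so they moved 2.6 units further apart.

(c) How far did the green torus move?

3.7

The green torus was near (5.8, 5.4) before and (8.7, 7.7) after, so it travelled √(2.9² + 2.3²) ≈ 3.7 units.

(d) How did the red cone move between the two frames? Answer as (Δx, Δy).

(0.7, -1.4)

From the two frames, the red cone sits at roughly (6.1, 3.4) before and (6.8, 2.0) after.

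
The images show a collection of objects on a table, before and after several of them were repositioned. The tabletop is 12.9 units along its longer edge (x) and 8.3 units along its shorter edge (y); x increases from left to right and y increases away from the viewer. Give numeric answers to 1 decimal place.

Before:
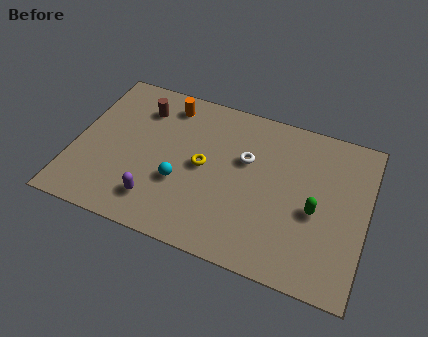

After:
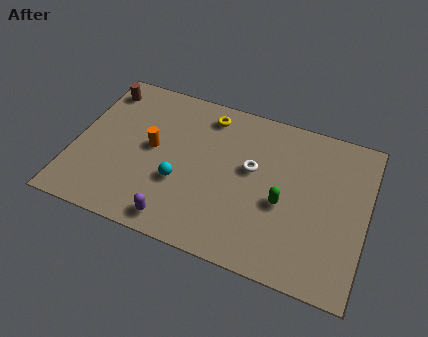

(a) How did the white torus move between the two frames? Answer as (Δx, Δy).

(0.3, -0.4)

The white torus was at about (7.5, 5.2) and moved to about (7.8, 4.8).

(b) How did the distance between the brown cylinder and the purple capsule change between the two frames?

+2.3

The distance was about 4.9 in the first image and 7.2 in the second, so they moved 2.3 units further apart.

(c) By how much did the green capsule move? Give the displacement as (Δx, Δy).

(-1.4, -0.1)

From the two frames, the green capsule sits at roughly (10.7, 3.6) before and (9.3, 3.5) after.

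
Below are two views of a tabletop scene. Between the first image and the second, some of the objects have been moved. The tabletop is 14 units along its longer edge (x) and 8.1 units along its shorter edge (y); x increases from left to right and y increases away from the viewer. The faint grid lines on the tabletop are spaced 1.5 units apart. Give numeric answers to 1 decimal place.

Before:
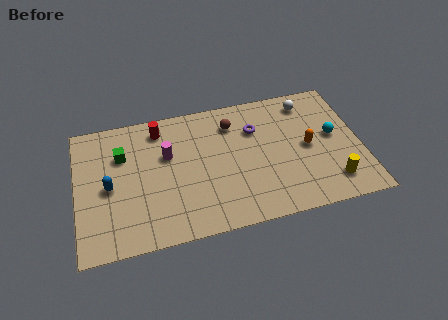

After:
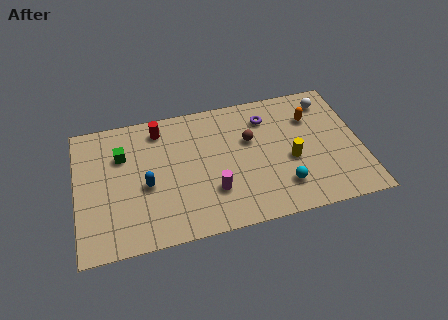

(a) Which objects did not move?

the red cylinder and the green cube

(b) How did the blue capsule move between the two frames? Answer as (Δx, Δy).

(1.8, -0.3)

From the two frames, the blue capsule sits at roughly (1.6, 3.8) before and (3.4, 3.5) after.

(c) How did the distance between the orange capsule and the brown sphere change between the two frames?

-1.1

Before: roughly 4.3 units apart; after: 3.2. That's 1.1 units closer together.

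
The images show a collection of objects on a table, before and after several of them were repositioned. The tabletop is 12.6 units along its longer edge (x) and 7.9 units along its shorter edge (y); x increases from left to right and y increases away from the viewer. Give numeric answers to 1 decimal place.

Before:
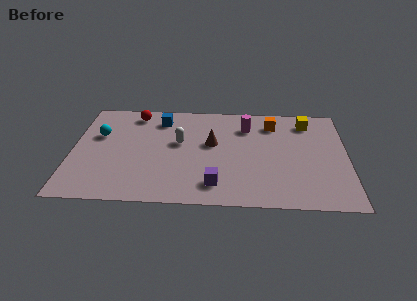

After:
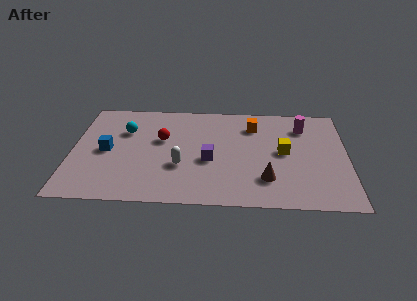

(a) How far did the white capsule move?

1.8

The white capsule moved from about (4.9, 4.6) to (5.0, 2.8), a distance of √(0.1² + 1.8²) ≈ 1.8.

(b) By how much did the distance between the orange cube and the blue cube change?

+1.9

The distance was about 5.2 in the first image and 7.1 in the second, so they moved 1.9 units further apart.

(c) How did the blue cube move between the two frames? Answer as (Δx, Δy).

(-2.4, -2.6)

The blue cube was at about (4.0, 6.4) and moved to about (1.6, 3.8).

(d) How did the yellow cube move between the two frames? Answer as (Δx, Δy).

(-1.1, -2.4)

From the two frames, the yellow cube sits at roughly (10.8, 6.5) before and (9.7, 4.1) after.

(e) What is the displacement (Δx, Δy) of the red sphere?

(1.3, -2.0)

From the two frames, the red sphere sits at roughly (2.8, 6.8) before and (4.1, 4.8) after.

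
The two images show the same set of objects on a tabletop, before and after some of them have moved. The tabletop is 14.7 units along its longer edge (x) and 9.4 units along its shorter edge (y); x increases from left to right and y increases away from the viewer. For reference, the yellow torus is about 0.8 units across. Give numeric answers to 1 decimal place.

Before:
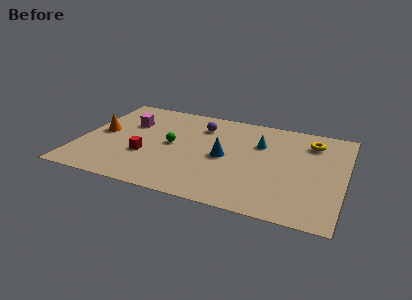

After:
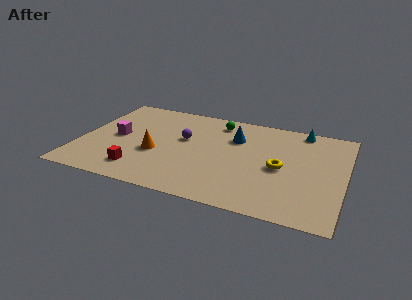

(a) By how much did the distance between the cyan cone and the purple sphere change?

+3.5

The distance was about 3.5 in the first image and 7.0 in the second, so they moved 3.5 units further apart.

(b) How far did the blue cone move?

2.1

The blue cone moved from about (8.1, 4.5) to (8.5, 6.6), a distance of √(0.4² + 2.1²) ≈ 2.1.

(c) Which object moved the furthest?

the green sphere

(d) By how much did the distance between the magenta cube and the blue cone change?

+0.9

The distance was about 5.9 in the first image and 6.8 in the second, so they moved 0.9 units further apart.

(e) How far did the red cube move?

1.5

The red cube was near (3.8, 3.3) before and (3.6, 1.8) after, so it travelled √(0.2² + 1.5²) ≈ 1.5 units.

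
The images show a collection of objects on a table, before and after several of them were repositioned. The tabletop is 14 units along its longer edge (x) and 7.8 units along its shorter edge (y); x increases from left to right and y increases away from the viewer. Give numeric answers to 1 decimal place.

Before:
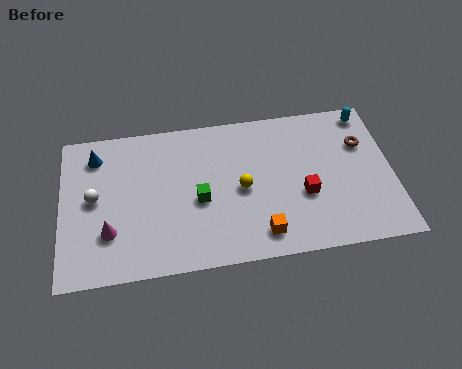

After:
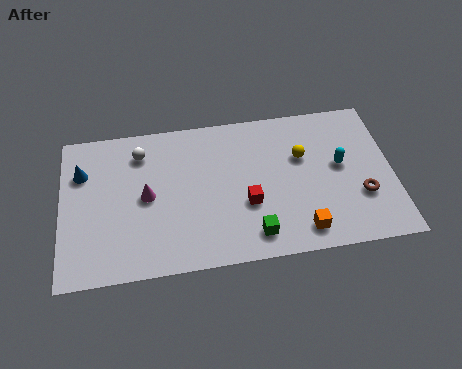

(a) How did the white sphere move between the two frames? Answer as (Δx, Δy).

(2.0, 2.1)

The white sphere started near (1.4, 4.1) and ended near (3.4, 6.2).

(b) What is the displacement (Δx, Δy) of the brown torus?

(-0.2, -2.7)

From the two frames, the brown torus sits at roughly (12.8, 5.3) before and (12.6, 2.6) after.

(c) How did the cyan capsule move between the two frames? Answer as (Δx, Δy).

(-1.3, -2.6)

From the two frames, the cyan capsule sits at roughly (13.1, 6.9) before and (11.8, 4.3) after.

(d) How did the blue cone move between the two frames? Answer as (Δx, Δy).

(-0.6, -0.8)

The blue cone was at about (1.5, 6.3) and moved to about (0.9, 5.5).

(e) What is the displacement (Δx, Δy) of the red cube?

(-2.4, -0.1)

The red cube started near (10.2, 3.0) and ended near (7.8, 2.9).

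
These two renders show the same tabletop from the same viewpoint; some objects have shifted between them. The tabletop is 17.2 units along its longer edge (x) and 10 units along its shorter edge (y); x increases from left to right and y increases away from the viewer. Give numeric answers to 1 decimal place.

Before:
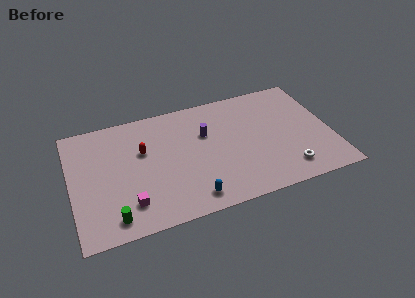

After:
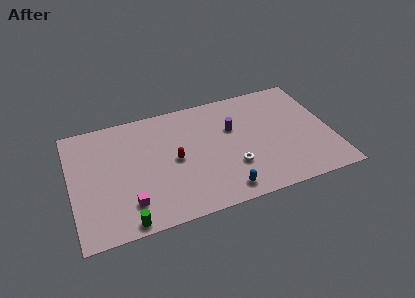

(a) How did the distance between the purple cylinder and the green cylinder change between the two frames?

+1.1

Before: roughly 8.3 units apart; after: 9.4. That's 1.1 units further apart.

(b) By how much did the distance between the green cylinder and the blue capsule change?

+1.3

Before: roughly 5.1 units apart; after: 6.4. That's 1.3 units further apart.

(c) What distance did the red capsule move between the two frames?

2.4

The red capsule moved from about (4.8, 6.3) to (6.8, 4.9), a distance of √(2.0² + 1.4²) ≈ 2.4.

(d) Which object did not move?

the magenta cube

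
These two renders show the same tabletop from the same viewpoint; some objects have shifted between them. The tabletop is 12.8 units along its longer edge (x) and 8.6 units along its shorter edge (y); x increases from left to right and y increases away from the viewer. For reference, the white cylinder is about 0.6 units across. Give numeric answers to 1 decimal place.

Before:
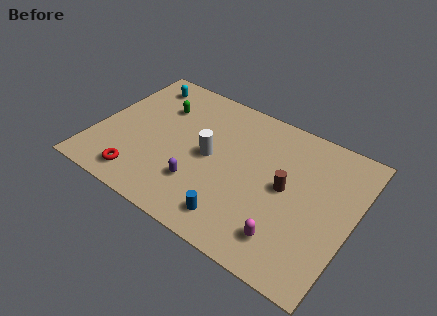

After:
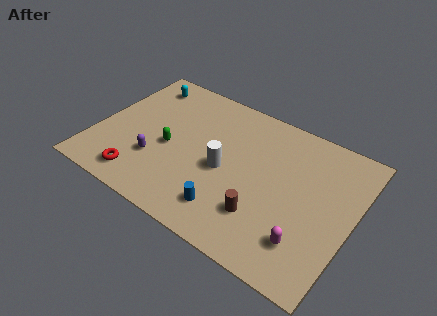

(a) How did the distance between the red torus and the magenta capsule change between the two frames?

+0.9

The distance was about 7.3 in the first image and 8.2 in the second, so they moved 0.9 units further apart.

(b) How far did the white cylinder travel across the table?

0.9

From (5.7, 4.3) to (6.5, 3.9), the white cylinder covered √(0.8² + 0.4²) ≈ 0.9 units.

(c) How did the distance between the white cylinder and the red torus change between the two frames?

+0.4

The distance was about 4.2 in the first image and 4.6 in the second, so they moved 0.4 units further apart.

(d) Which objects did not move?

the cyan capsule and the red torus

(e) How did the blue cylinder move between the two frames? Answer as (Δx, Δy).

(-0.4, 0.3)

From the two frames, the blue cylinder sits at roughly (7.5, 1.4) before and (7.1, 1.7) after.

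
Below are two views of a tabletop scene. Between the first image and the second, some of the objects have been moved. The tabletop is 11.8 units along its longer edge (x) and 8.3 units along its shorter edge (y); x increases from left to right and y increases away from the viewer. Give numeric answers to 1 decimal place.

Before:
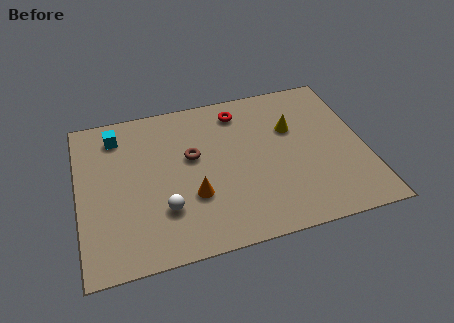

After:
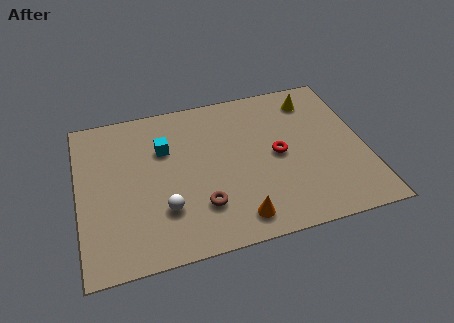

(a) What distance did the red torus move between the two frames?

3.1

From (6.8, 6.9) to (8.2, 4.1), the red torus covered √(1.4² + 2.8²) ≈ 3.1 units.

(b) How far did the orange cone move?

2.3

The orange cone was near (4.6, 2.8) before and (6.3, 1.2) after, so it travelled √(1.7² + 1.6²) ≈ 2.3 units.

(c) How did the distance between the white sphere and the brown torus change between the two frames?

-1.3

The distance was about 2.8 in the first image and 1.5 in the second, so they moved 1.3 units closer together.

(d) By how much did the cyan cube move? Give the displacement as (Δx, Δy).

(1.9, -1.2)

From the two frames, the cyan cube sits at roughly (1.7, 6.8) before and (3.6, 5.6) after.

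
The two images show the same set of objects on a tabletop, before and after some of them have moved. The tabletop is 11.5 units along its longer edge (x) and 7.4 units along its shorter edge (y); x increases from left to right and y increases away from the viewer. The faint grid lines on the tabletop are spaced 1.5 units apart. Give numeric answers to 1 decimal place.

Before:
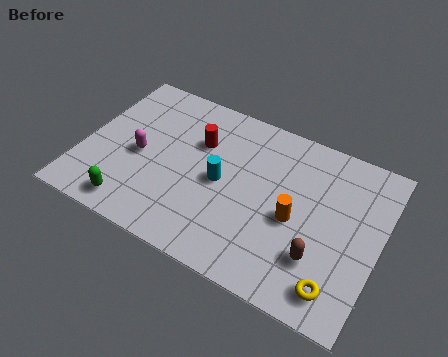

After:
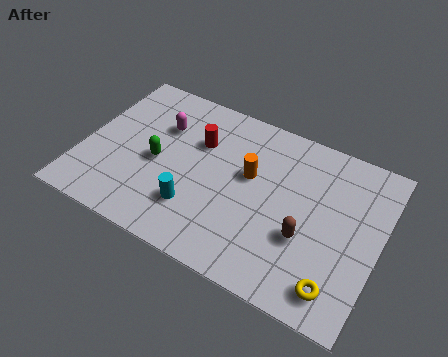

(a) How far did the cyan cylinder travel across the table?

1.8

The cyan cylinder moved from about (5.4, 3.6) to (4.6, 2.0), a distance of √(0.8² + 1.6²) ≈ 1.8.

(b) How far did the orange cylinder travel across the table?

2.2

The orange cylinder was near (8.3, 3.3) before and (6.4, 4.4) after, so it travelled √(1.9² + 1.1²) ≈ 2.2 units.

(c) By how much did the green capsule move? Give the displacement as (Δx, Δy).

(0.6, 2.4)

The green capsule was at about (2.3, 1.0) and moved to about (2.9, 3.4).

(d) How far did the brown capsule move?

0.8

The brown capsule was near (9.4, 2.1) before and (8.8, 2.7) after, so it travelled √(0.6² + 0.6²) ≈ 0.8 units.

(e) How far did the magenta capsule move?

1.8

From (2.2, 3.4) to (2.8, 5.1), the magenta capsule covered √(0.6² + 1.7²) ≈ 1.8 units.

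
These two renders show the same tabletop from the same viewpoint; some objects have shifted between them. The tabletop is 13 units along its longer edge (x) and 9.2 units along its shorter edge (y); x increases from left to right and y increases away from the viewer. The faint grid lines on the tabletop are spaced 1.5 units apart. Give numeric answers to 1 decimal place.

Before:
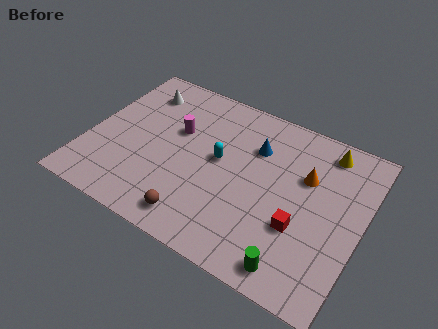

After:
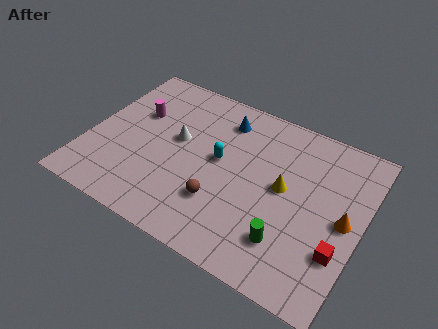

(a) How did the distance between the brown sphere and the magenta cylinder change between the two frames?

+0.9

Before: roughly 4.7 units apart; after: 5.6. That's 0.9 units further apart.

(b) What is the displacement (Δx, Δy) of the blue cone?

(-1.7, 0.9)

The blue cone was at about (7.7, 6.5) and moved to about (6.0, 7.4).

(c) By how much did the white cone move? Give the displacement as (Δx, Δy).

(2.2, -2.1)

From the two frames, the white cone sits at roughly (1.9, 7.3) before and (4.1, 5.2) after.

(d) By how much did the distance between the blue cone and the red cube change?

+3.5

They were about 4.2 units apart before and 7.7 after — 3.5 units further apart.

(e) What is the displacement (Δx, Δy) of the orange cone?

(2.0, -1.5)

From the two frames, the orange cone sits at roughly (10.2, 6.0) before and (12.2, 4.5) after.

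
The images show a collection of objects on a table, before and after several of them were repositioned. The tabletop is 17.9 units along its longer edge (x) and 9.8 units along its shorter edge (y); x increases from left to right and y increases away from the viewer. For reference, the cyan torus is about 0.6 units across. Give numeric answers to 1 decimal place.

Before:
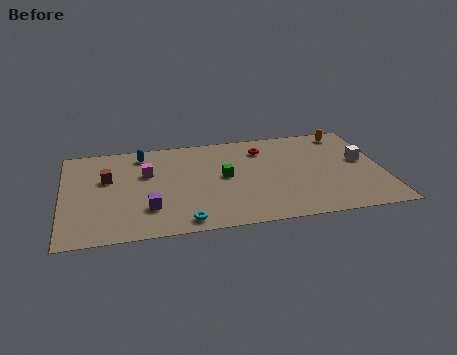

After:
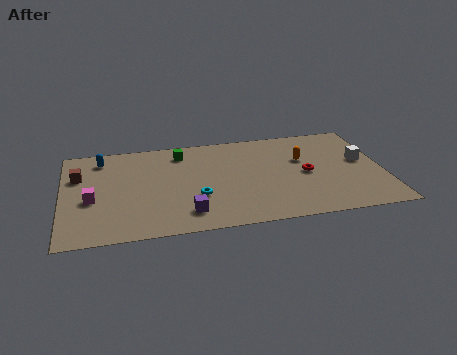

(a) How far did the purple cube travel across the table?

2.2

The purple cube moved from about (4.7, 2.7) to (6.8, 1.9), a distance of √(2.1² + 0.8²) ≈ 2.2.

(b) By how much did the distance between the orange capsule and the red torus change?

-3.4

Before: roughly 4.9 units apart; after: 1.5. That's 3.4 units closer together.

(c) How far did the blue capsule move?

2.3

The blue capsule was near (4.5, 8.3) before and (2.2, 8.2) after, so it travelled √(2.3² + 0.1²) ≈ 2.3 units.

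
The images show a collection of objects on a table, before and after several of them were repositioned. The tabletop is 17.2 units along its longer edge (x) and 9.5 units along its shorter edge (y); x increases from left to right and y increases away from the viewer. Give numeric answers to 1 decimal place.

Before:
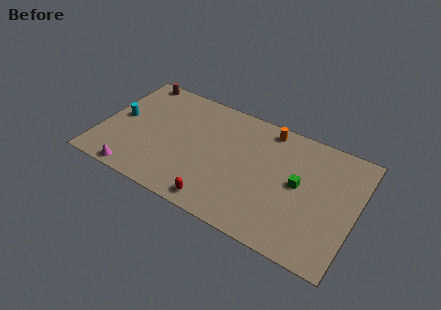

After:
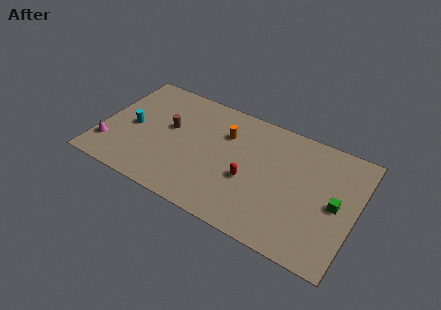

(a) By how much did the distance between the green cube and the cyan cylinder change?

+1.6

The distance was about 12.2 in the first image and 13.8 in the second, so they moved 1.6 units further apart.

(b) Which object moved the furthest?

the brown cylinder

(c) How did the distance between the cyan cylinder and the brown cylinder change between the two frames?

-1.2

They were about 3.8 units apart before and 2.6 after — 1.2 units closer together.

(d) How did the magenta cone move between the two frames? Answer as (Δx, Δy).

(-2.1, 1.5)

The magenta cone started near (2.9, 0.8) and ended near (0.8, 2.3).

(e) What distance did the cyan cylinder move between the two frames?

1.0

The cyan cylinder was near (1.2, 4.9) before and (2.1, 4.5) after, so it travelled √(0.9² + 0.4²) ≈ 1.0 units.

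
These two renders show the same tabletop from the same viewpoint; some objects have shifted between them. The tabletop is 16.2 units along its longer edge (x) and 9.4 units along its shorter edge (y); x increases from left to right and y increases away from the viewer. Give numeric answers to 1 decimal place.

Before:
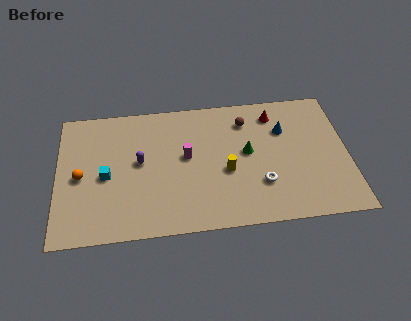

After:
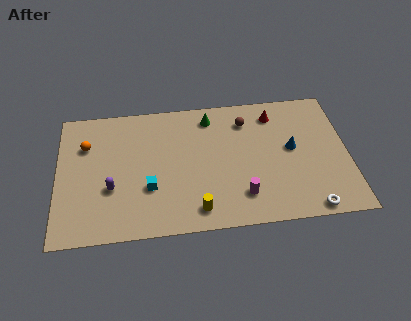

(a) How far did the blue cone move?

1.5

From (12.7, 6.5) to (13.1, 5.1), the blue cone covered √(0.4² + 1.4²) ≈ 1.5 units.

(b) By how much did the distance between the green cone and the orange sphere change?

-2.2

Before: roughly 9.3 units apart; after: 7.1. That's 2.2 units closer together.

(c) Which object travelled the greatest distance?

the magenta cylinder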